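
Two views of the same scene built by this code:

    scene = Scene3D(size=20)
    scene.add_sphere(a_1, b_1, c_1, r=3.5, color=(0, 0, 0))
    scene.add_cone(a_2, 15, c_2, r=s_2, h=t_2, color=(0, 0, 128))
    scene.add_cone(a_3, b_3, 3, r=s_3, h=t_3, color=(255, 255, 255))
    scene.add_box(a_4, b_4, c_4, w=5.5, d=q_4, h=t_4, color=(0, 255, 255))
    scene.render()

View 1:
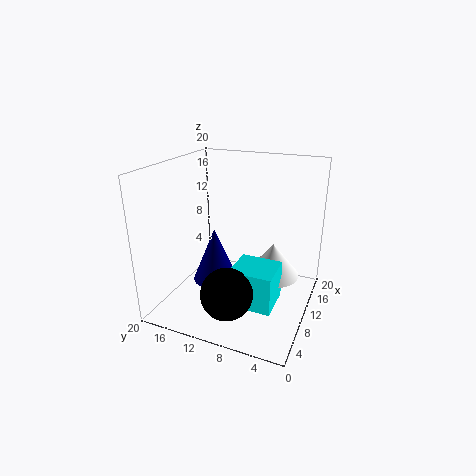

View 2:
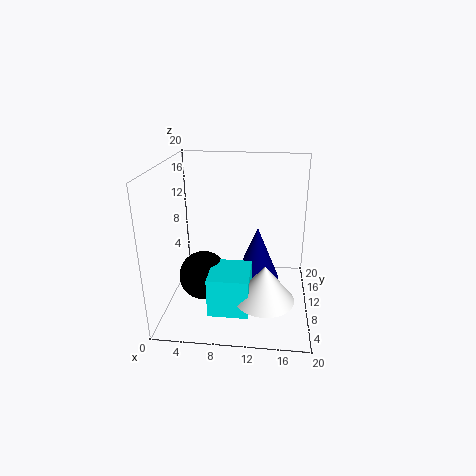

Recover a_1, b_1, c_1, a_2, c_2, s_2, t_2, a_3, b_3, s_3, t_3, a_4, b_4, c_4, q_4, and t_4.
a_1 = 5, b_1 = 9.5, c_1 = 4, a_2 = 12.5, c_2 = 1, s_2 = 3.5, t_2 = 8.5, a_3 = 14, b_3 = 6, s_3 = 4, t_3 = 5, a_4 = 6.5, b_4 = 4, c_4 = 1, q_4 = 6, t_4 = 5.5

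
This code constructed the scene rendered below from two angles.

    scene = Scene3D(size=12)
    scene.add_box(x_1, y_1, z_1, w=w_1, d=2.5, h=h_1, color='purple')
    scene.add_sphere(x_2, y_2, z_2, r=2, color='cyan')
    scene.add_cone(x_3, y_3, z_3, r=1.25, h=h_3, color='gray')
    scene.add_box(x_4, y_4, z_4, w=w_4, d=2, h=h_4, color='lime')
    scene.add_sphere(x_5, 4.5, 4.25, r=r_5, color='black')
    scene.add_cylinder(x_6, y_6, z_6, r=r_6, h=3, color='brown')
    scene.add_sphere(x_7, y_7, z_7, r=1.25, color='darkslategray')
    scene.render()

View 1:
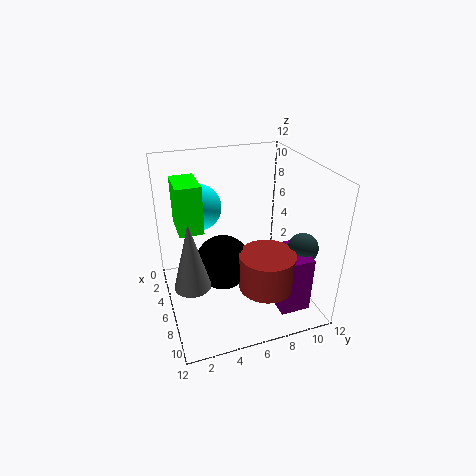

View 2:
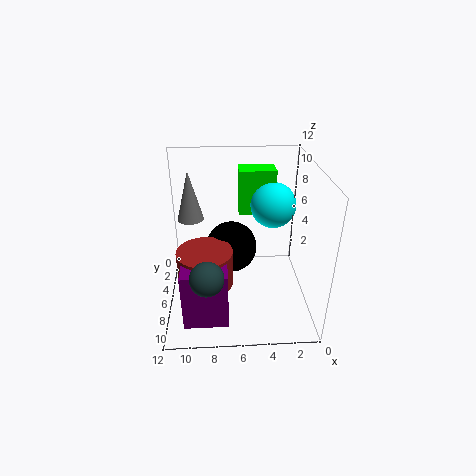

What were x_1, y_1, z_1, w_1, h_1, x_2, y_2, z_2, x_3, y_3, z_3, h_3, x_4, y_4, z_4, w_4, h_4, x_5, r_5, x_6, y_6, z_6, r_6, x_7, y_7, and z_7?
x_1 = 7
y_1 = 8.25
z_1 = 0.75
w_1 = 3.5
h_1 = 4.75
x_2 = 2.75
y_2 = 3.5
z_2 = 7.75
x_3 = 10.25
y_3 = 1.25
z_3 = 5.5
h_3 = 4.75
x_4 = 2.5
y_4 = 1.25
z_4 = 6.75
w_4 = 3.25
h_4 = 4
x_5 = 6.5
r_5 = 2.25
x_6 = 8.75
y_6 = 7.5
z_6 = 2.75
r_6 = 2.25
x_7 = 8.5
y_7 = 10.75
z_7 = 5.5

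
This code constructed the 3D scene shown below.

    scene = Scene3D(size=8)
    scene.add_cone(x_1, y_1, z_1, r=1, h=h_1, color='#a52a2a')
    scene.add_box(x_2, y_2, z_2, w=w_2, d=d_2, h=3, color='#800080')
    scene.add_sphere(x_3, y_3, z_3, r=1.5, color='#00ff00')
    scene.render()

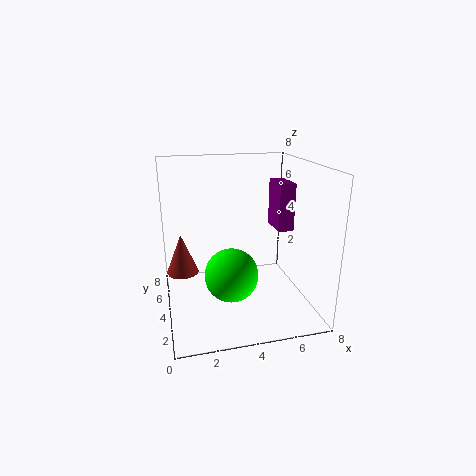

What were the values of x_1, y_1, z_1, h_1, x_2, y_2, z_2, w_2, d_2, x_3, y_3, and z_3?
x_1 = 1; y_1 = 6.5; z_1 = 1; h_1 = 2.5; x_2 = 7; y_2 = 5.5; z_2 = 3.5; w_2 = 1; d_2 = 2; x_3 = 3.5; y_3 = 3.5; z_3 = 2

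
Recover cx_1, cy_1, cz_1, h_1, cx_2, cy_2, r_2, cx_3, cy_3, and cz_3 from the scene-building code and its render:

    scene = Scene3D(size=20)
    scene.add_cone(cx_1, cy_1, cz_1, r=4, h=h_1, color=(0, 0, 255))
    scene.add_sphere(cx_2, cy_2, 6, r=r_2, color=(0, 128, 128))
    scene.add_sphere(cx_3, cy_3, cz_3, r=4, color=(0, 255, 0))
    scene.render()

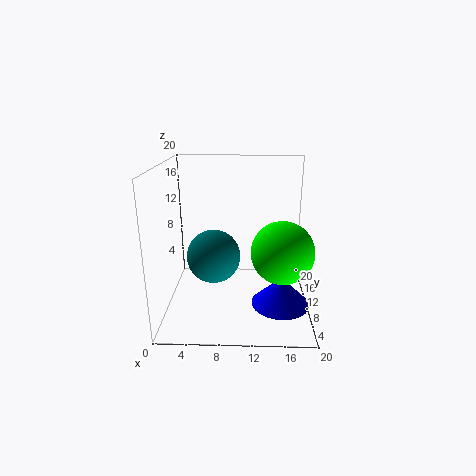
cx_1 = 16
cy_1 = 7.5
cz_1 = 1.25
h_1 = 4
cx_2 = 6.25
cy_2 = 12.5
r_2 = 4
cx_3 = 15.75
cy_3 = 5.75
cz_3 = 9.75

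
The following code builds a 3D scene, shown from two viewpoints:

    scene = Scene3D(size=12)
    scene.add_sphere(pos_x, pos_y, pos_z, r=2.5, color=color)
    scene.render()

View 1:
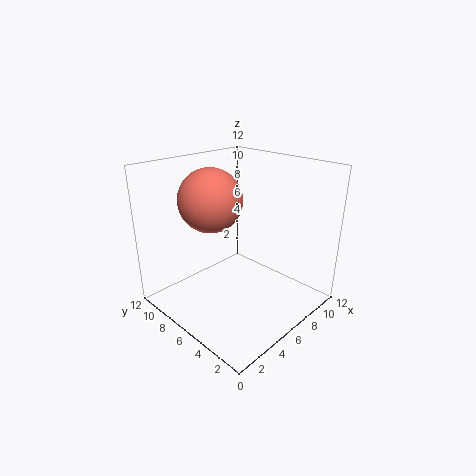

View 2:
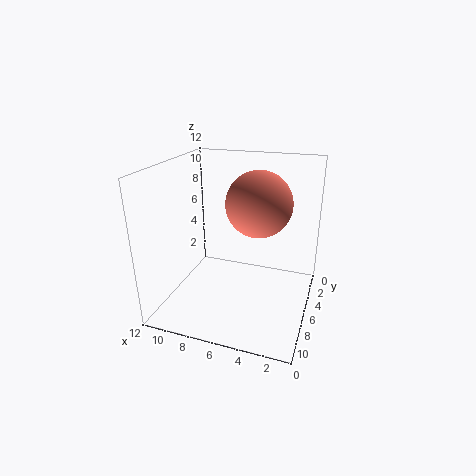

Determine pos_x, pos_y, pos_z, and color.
pos_x = 4, pos_y = 7, pos_z = 9.5, color = 'salmon'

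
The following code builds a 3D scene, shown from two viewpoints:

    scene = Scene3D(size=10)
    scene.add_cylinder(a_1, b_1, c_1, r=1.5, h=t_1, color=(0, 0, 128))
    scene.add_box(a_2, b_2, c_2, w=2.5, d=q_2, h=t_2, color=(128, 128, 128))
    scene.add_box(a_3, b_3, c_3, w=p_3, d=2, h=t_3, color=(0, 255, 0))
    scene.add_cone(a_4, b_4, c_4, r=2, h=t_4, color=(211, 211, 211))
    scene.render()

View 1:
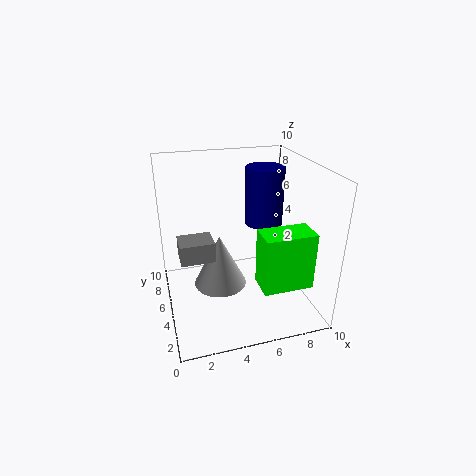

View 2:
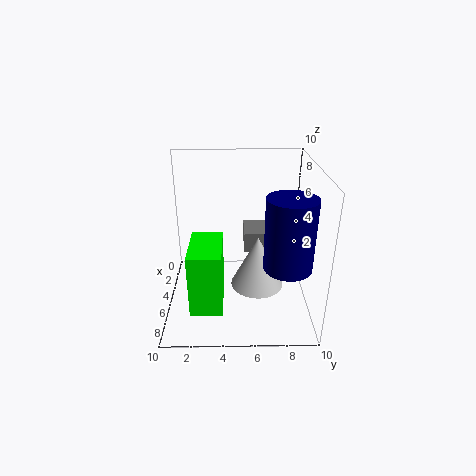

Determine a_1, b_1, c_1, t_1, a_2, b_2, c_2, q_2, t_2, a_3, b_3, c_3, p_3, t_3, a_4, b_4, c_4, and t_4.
a_1 = 8, b_1 = 8, c_1 = 4.5, t_1 = 4.5, a_2 = 1, b_2 = 5.5, c_2 = 3, q_2 = 2, t_2 = 1.5, a_3 = 6, b_3 = 2, c_3 = 2, p_3 = 3.5, t_3 = 4, a_4 = 4, b_4 = 6.5, c_4 = 0.5, t_4 = 4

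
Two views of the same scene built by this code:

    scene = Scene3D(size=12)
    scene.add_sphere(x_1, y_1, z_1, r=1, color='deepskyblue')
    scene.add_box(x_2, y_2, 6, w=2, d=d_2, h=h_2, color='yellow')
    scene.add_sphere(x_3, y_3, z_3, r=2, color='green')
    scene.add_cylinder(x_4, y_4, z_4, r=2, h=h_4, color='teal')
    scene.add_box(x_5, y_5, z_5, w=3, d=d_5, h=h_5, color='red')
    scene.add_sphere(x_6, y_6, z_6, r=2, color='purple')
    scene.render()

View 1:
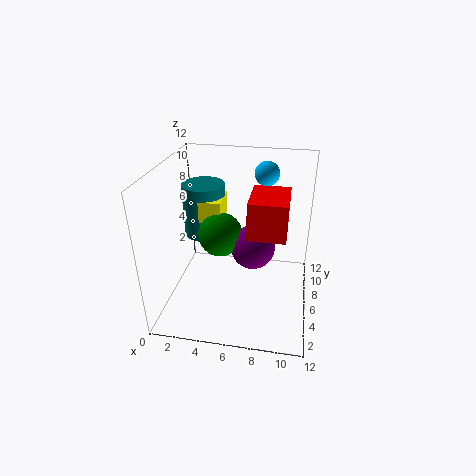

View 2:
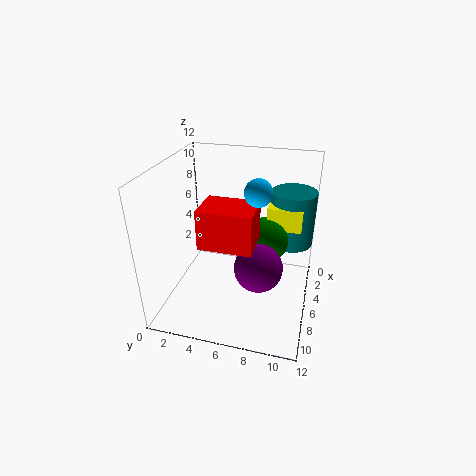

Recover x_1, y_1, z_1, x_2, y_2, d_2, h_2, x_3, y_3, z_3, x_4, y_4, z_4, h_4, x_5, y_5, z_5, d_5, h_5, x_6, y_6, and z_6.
x_1 = 8; y_1 = 8; z_1 = 11; x_2 = 2; y_2 = 8; d_2 = 3; h_2 = 2; x_3 = 4; y_3 = 8; z_3 = 5; x_4 = 2; y_4 = 10; z_4 = 4; h_4 = 5; x_5 = 7; y_5 = 4; z_5 = 7; d_5 = 4; h_5 = 3; x_6 = 7; y_6 = 8; z_6 = 4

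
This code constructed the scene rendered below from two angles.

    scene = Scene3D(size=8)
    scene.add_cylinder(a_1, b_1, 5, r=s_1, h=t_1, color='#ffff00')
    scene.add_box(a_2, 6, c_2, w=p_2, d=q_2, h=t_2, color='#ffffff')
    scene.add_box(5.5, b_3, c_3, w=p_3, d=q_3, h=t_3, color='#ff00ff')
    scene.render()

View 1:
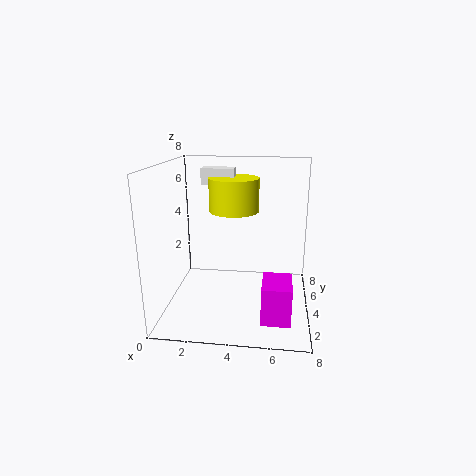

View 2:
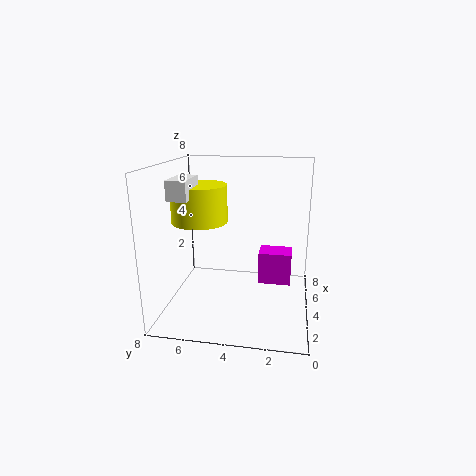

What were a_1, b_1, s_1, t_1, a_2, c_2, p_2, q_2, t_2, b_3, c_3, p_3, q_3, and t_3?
a_1 = 3.5; b_1 = 6; s_1 = 1.5; t_1 = 2; a_2 = 1.5; c_2 = 6.5; p_2 = 2; q_2 = 1; t_2 = 1; b_3 = 1; c_3 = 0.5; p_3 = 1.5; q_3 = 2; t_3 = 2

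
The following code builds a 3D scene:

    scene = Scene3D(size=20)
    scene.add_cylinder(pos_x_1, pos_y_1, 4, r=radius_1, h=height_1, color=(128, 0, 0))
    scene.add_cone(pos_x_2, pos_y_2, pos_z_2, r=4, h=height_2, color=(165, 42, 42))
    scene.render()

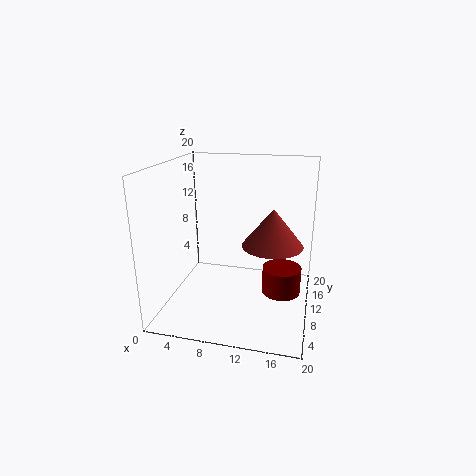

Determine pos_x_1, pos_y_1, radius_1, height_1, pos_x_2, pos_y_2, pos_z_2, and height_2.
pos_x_1 = 16.5
pos_y_1 = 7.5
radius_1 = 2.5
height_1 = 3.5
pos_x_2 = 15
pos_y_2 = 8.5
pos_z_2 = 10
height_2 = 5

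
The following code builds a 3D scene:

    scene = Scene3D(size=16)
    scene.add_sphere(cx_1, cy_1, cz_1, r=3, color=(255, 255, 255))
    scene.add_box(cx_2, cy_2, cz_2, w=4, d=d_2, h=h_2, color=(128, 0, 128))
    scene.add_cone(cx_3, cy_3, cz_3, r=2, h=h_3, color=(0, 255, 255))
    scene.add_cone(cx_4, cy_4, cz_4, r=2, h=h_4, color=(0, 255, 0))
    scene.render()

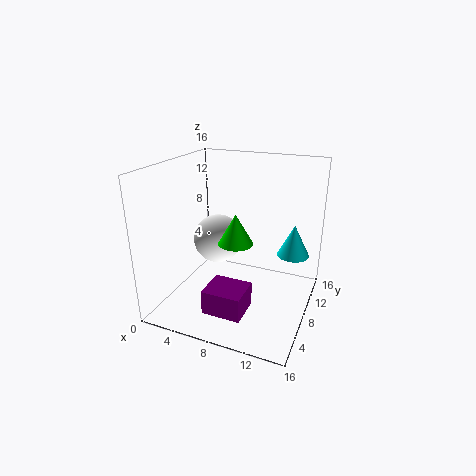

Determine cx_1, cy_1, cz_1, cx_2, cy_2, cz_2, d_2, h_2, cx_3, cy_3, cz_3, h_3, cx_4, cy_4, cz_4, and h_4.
cx_1 = 4; cy_1 = 11; cz_1 = 6; cx_2 = 7; cy_2 = 1; cz_2 = 2.5; d_2 = 3.5; h_2 = 2.5; cx_3 = 13; cy_3 = 14; cz_3 = 4; h_3 = 4; cx_4 = 7.5; cy_4 = 8.5; cz_4 = 7; h_4 = 3.5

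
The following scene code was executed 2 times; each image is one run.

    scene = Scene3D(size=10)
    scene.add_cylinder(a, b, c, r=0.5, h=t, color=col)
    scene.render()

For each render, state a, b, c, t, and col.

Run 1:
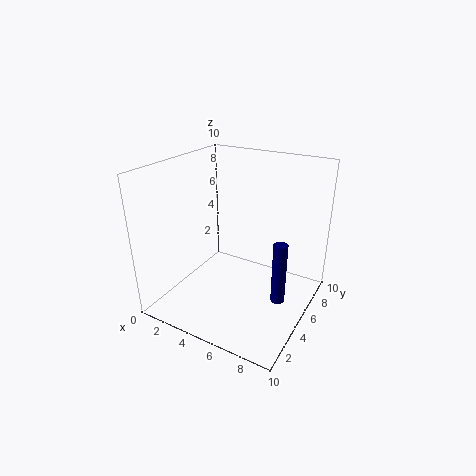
a = 8
b = 5.5
c = 0.5
t = 4.5
col = 'navy'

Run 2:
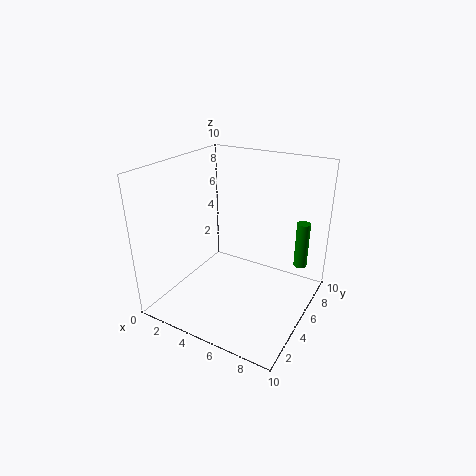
a = 8.5
b = 8.5
c = 2
t = 3.5
col = 'green'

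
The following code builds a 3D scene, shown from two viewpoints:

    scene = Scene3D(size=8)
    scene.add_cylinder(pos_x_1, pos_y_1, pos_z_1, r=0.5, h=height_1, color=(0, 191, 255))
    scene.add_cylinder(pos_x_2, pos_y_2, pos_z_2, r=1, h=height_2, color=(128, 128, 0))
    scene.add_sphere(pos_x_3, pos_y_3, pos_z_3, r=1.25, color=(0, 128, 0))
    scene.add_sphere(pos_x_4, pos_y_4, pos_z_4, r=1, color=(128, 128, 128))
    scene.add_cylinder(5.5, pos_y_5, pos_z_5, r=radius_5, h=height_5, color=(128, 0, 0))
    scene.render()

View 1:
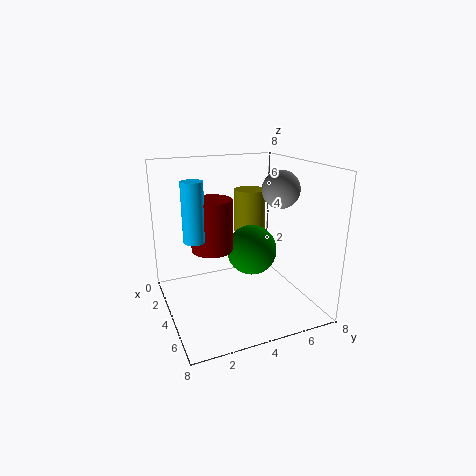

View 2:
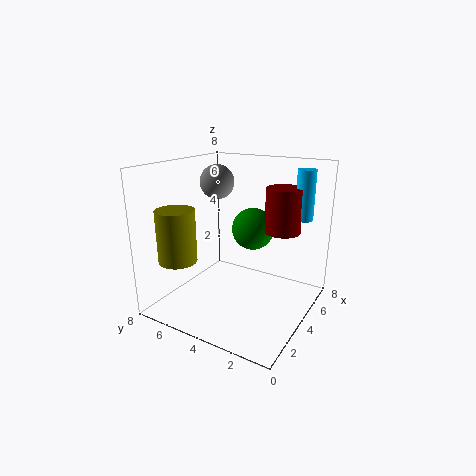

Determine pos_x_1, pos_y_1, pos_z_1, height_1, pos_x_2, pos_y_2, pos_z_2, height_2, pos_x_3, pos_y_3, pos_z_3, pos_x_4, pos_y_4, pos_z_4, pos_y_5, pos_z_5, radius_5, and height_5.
pos_x_1 = 6; pos_y_1 = 1; pos_z_1 = 5; height_1 = 2.75; pos_x_2 = 1.25; pos_y_2 = 6; pos_z_2 = 3.25; height_2 = 2.75; pos_x_3 = 5.75; pos_y_3 = 4; pos_z_3 = 4; pos_x_4 = 5; pos_y_4 = 6; pos_z_4 = 6.75; pos_y_5 = 2; pos_z_5 = 4.25; radius_5 = 1; height_5 = 2.5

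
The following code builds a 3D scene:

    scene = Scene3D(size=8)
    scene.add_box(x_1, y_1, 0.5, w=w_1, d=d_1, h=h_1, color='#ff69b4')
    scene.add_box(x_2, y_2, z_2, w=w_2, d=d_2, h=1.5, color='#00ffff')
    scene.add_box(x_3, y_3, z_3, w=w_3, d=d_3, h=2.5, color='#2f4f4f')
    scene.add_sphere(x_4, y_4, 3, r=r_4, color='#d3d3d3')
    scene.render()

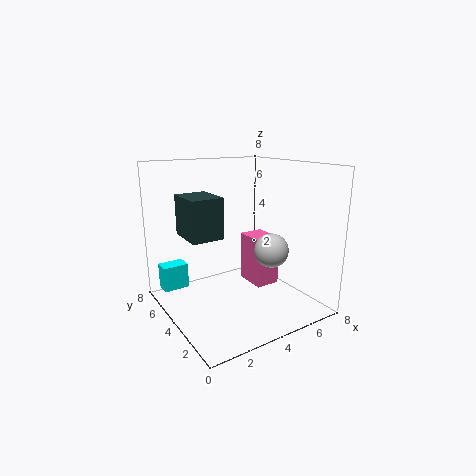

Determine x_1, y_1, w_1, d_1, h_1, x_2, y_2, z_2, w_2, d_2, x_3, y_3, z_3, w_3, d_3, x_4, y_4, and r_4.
x_1 = 5.5, y_1 = 4, w_1 = 1.5, d_1 = 2, h_1 = 3, x_2 = 0.5, y_2 = 6.5, z_2 = 0.5, w_2 = 1.5, d_2 = 1, x_3 = 2, y_3 = 5.5, z_3 = 3.5, w_3 = 2, d_3 = 2.5, x_4 = 6, y_4 = 3.5, r_4 = 1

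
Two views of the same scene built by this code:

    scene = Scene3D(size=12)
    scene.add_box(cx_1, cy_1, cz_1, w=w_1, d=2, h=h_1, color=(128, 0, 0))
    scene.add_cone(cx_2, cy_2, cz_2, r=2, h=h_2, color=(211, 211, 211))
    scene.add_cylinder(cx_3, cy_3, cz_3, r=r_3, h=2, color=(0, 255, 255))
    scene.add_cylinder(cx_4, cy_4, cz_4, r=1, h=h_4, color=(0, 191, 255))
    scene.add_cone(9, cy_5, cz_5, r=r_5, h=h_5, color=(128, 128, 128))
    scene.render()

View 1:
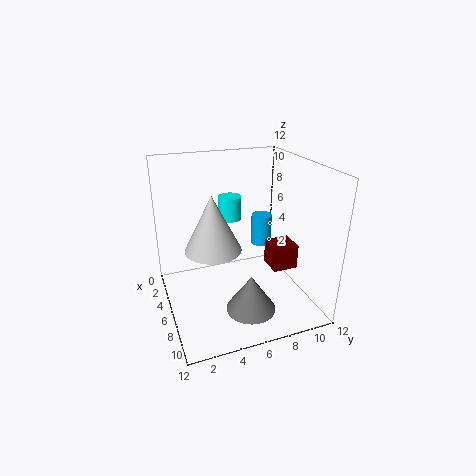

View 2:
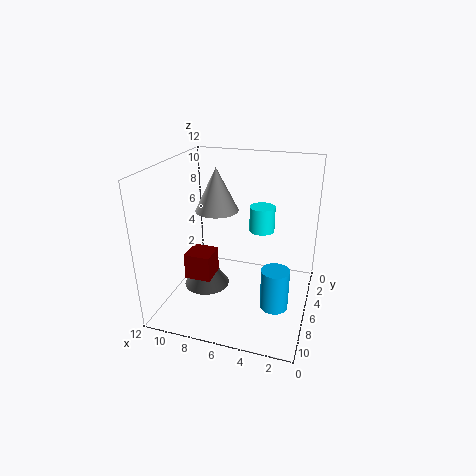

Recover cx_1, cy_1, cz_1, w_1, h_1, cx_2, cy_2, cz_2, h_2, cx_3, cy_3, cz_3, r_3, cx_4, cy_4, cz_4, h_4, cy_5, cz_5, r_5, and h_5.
cx_1 = 7
cy_1 = 8
cz_1 = 4
w_1 = 2
h_1 = 2
cx_2 = 9
cy_2 = 3
cz_2 = 7
h_2 = 4
cx_3 = 4
cy_3 = 6
cz_3 = 7
r_3 = 1
cx_4 = 2
cy_4 = 10
cz_4 = 3
h_4 = 3
cy_5 = 6
cz_5 = 1
r_5 = 2
h_5 = 3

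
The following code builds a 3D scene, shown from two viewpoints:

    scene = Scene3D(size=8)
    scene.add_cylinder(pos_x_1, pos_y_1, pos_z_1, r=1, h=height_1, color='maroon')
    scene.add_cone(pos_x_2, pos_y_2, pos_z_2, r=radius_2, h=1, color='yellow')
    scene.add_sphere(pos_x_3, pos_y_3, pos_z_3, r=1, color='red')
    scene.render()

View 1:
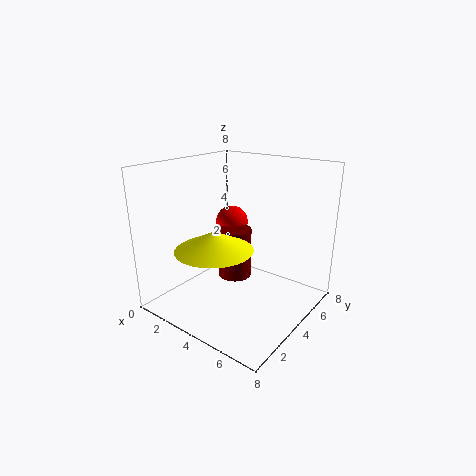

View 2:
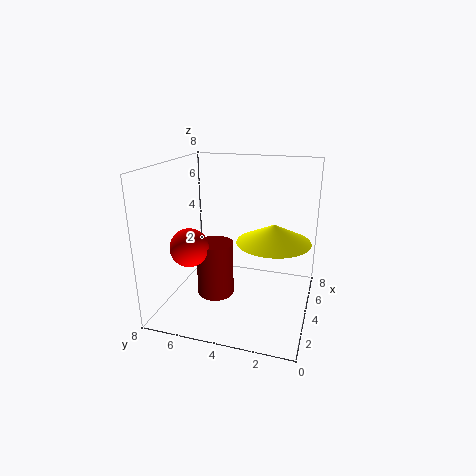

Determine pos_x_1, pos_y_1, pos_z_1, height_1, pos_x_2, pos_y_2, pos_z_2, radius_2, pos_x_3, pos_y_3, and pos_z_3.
pos_x_1 = 3, pos_y_1 = 5, pos_z_1 = 1, height_1 = 3, pos_x_2 = 4, pos_y_2 = 2, pos_z_2 = 4, radius_2 = 2, pos_x_3 = 2, pos_y_3 = 6, pos_z_3 = 4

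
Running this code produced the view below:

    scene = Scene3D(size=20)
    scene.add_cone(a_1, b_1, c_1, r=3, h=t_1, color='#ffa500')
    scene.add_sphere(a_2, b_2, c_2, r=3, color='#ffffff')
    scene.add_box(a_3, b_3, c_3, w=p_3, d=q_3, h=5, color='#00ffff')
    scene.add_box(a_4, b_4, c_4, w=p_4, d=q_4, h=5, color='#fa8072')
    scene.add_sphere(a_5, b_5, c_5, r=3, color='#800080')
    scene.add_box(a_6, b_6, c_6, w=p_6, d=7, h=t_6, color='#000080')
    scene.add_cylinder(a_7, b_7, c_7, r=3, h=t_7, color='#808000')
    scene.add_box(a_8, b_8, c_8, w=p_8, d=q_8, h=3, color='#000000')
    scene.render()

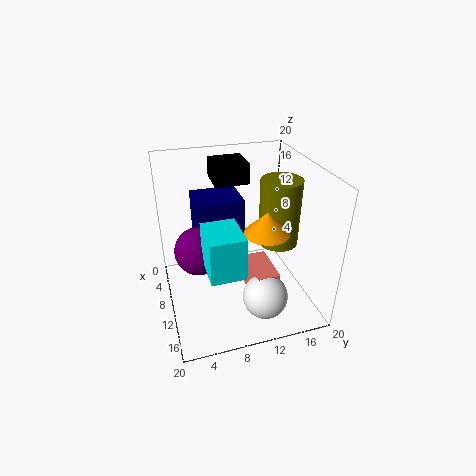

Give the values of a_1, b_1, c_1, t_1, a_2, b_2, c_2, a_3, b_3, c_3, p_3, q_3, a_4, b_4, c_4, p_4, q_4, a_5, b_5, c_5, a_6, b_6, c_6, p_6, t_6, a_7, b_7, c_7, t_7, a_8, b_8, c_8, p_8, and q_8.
a_1 = 13; b_1 = 13; c_1 = 12; t_1 = 3; a_2 = 16; b_2 = 12; c_2 = 4; a_3 = 15; b_3 = 4; c_3 = 11; p_3 = 5; q_3 = 4; a_4 = 10; b_4 = 11; c_4 = 2; p_4 = 6; q_4 = 3; a_5 = 13; b_5 = 4; c_5 = 11; a_6 = 1; b_6 = 5; c_6 = 6; p_6 = 6; t_6 = 8; a_7 = 8; b_7 = 17; c_7 = 7; t_7 = 10; a_8 = 1; b_8 = 8; c_8 = 16; p_8 = 5; q_8 = 5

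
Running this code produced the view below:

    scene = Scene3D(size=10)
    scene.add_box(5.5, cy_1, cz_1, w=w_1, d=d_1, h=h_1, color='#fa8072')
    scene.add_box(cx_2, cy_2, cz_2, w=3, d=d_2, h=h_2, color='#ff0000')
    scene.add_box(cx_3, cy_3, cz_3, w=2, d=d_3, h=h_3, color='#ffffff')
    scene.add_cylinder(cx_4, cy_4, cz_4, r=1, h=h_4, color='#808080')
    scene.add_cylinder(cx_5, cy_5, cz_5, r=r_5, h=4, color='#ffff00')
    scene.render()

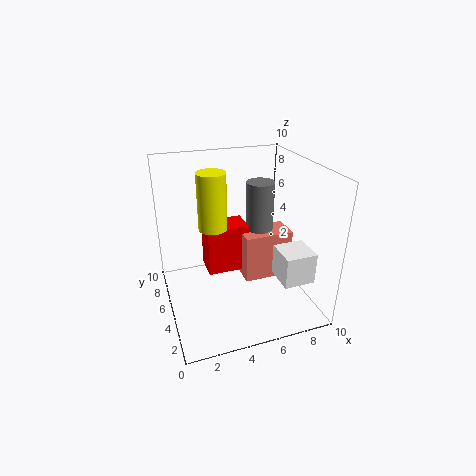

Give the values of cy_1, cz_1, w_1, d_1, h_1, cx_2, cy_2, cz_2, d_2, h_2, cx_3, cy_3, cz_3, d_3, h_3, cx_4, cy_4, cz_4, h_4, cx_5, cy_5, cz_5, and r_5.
cy_1 = 4.5; cz_1 = 1.5; w_1 = 3.5; d_1 = 2; h_1 = 3.5; cx_2 = 3; cy_2 = 5.5; cz_2 = 2; d_2 = 2; h_2 = 3.5; cx_3 = 6.5; cy_3 = 0.5; cz_3 = 3.5; d_3 = 2; h_3 = 2; cx_4 = 7; cy_4 = 6; cz_4 = 4; h_4 = 4.5; cx_5 = 3.5; cy_5 = 6; cz_5 = 5.5; r_5 = 1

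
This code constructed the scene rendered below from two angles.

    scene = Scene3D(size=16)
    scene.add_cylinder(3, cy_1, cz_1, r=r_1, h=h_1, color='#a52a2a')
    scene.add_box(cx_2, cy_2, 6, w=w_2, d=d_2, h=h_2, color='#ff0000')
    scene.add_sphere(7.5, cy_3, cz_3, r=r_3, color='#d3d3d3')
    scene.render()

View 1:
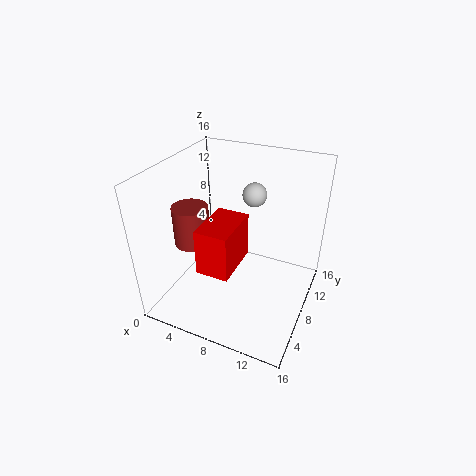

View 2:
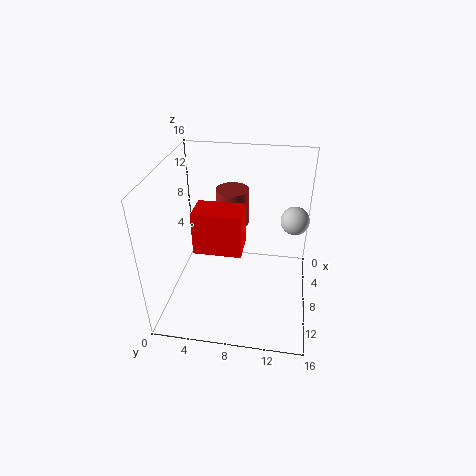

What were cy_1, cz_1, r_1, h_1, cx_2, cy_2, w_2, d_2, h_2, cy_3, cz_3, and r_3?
cy_1 = 6.5; cz_1 = 7; r_1 = 2; h_1 = 4.5; cx_2 = 5.5; cy_2 = 3; w_2 = 3.5; d_2 = 5.5; h_2 = 5; cy_3 = 14; cz_3 = 10.5; r_3 = 1.5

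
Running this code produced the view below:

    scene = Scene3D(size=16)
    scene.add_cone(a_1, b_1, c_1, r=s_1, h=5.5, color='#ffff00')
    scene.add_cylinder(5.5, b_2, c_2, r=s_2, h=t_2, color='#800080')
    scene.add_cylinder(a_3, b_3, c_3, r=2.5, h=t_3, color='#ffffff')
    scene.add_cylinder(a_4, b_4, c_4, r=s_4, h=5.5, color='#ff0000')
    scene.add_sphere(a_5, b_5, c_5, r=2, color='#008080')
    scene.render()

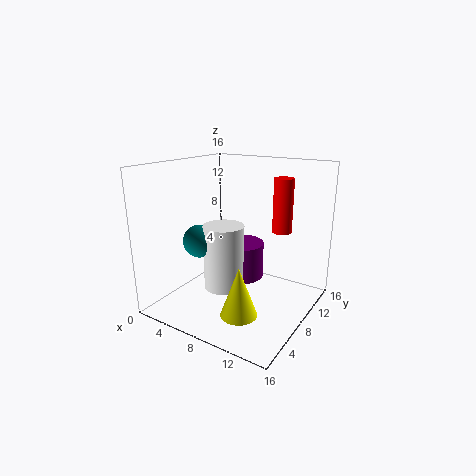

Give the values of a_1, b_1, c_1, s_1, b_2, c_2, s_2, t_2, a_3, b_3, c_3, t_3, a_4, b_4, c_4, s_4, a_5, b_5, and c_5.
a_1 = 10, b_1 = 5, c_1 = 0.5, s_1 = 2, b_2 = 12.5, c_2 = 1, s_2 = 3, t_2 = 4.5, a_3 = 5, b_3 = 9.5, c_3 = 0.5, t_3 = 8, a_4 = 13, b_4 = 8.5, c_4 = 9.5, s_4 = 1, a_5 = 2.5, b_5 = 8, c_5 = 6.5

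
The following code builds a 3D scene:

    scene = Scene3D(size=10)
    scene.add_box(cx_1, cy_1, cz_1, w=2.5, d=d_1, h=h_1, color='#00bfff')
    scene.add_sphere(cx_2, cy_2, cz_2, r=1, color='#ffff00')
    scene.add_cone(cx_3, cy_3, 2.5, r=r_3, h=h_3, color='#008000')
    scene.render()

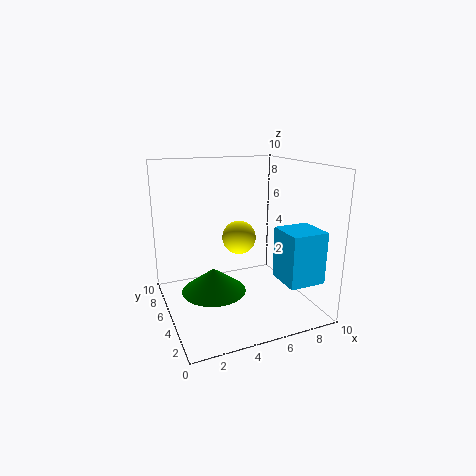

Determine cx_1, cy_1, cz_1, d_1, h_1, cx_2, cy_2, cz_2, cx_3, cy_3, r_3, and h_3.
cx_1 = 7
cy_1 = 1
cz_1 = 2.5
d_1 = 2.5
h_1 = 3.5
cx_2 = 4
cy_2 = 2.5
cz_2 = 6
cx_3 = 2.5
cy_3 = 3
r_3 = 2
h_3 = 1.5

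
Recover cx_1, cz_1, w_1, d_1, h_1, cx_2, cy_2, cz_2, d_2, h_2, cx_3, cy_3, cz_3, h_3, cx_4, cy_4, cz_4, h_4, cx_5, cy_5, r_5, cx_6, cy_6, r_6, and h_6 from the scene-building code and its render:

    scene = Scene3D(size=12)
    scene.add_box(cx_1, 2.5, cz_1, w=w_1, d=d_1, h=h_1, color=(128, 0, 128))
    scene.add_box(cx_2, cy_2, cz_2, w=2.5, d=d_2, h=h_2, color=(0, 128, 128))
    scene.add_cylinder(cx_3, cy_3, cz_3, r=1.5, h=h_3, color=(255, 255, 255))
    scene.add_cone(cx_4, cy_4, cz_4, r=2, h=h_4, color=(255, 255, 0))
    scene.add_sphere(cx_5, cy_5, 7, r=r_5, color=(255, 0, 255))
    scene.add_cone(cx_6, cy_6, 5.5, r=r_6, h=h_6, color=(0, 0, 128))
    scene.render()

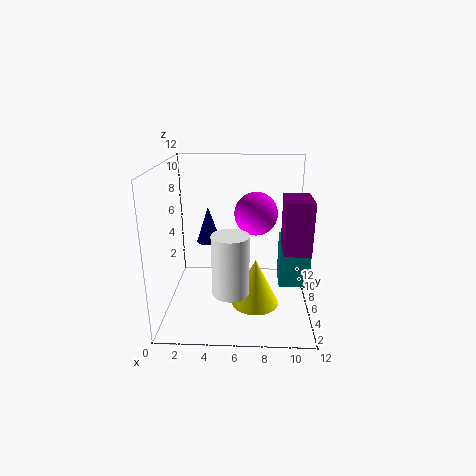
cx_1 = 9.5; cz_1 = 6; w_1 = 2; d_1 = 3; h_1 = 4; cx_2 = 9.5; cy_2 = 5; cz_2 = 2; d_2 = 2.5; h_2 = 4; cx_3 = 5.5; cy_3 = 4; cz_3 = 2; h_3 = 5; cx_4 = 7.5; cy_4 = 5; cz_4 = 0.5; h_4 = 4; cx_5 = 7.5; cy_5 = 9.5; r_5 = 2; cx_6 = 3.5; cy_6 = 6.5; r_6 = 1; h_6 = 3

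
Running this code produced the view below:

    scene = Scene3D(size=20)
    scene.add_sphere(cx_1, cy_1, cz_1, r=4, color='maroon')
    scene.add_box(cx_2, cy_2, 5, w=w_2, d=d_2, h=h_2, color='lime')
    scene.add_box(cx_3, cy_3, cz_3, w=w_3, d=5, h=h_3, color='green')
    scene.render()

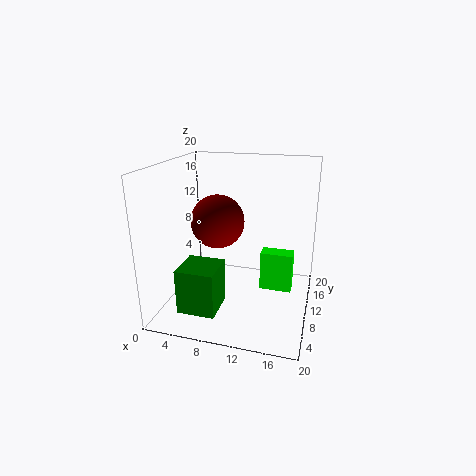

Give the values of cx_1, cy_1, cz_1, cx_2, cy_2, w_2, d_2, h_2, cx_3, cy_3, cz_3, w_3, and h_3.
cx_1 = 6
cy_1 = 13
cz_1 = 11
cx_2 = 14
cy_2 = 6
w_2 = 4
d_2 = 2
h_2 = 5
cx_3 = 4
cy_3 = 2
cz_3 = 2
w_3 = 5
h_3 = 6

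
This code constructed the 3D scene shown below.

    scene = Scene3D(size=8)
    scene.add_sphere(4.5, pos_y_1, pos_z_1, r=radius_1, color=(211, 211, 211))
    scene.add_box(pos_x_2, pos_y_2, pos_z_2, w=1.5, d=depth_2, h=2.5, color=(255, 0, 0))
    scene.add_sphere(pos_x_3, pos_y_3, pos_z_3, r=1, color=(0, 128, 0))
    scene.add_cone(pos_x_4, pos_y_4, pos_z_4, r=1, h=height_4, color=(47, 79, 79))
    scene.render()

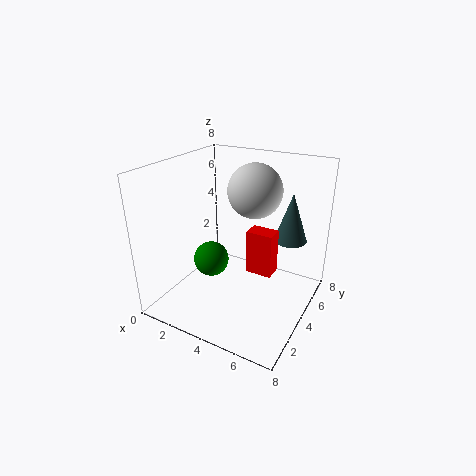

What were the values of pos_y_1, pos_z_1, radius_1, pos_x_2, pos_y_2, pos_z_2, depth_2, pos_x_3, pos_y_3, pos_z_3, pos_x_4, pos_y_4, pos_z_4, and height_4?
pos_y_1 = 5
pos_z_1 = 6.5
radius_1 = 1.5
pos_x_2 = 4.5
pos_y_2 = 4
pos_z_2 = 2
depth_2 = 1
pos_x_3 = 2.5
pos_y_3 = 3.5
pos_z_3 = 2.5
pos_x_4 = 6
pos_y_4 = 7
pos_z_4 = 3
height_4 = 3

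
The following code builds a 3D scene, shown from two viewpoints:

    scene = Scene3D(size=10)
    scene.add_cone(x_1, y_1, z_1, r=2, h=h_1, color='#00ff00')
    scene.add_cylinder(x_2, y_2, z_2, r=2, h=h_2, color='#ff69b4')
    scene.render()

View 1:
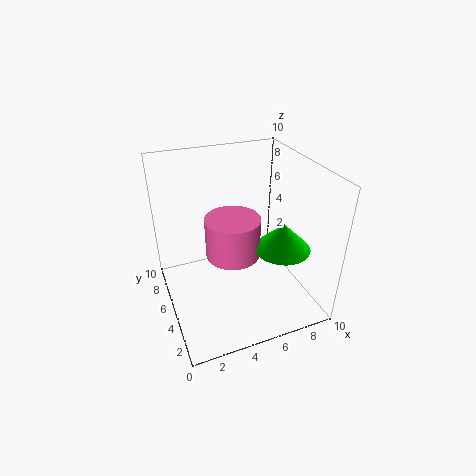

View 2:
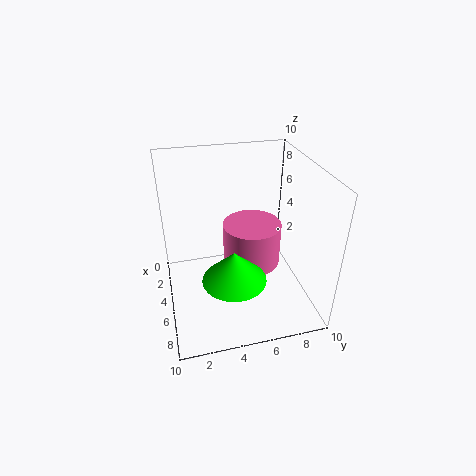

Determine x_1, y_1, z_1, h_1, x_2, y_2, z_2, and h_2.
x_1 = 8; y_1 = 4; z_1 = 4; h_1 = 2; x_2 = 5; y_2 = 6; z_2 = 3; h_2 = 3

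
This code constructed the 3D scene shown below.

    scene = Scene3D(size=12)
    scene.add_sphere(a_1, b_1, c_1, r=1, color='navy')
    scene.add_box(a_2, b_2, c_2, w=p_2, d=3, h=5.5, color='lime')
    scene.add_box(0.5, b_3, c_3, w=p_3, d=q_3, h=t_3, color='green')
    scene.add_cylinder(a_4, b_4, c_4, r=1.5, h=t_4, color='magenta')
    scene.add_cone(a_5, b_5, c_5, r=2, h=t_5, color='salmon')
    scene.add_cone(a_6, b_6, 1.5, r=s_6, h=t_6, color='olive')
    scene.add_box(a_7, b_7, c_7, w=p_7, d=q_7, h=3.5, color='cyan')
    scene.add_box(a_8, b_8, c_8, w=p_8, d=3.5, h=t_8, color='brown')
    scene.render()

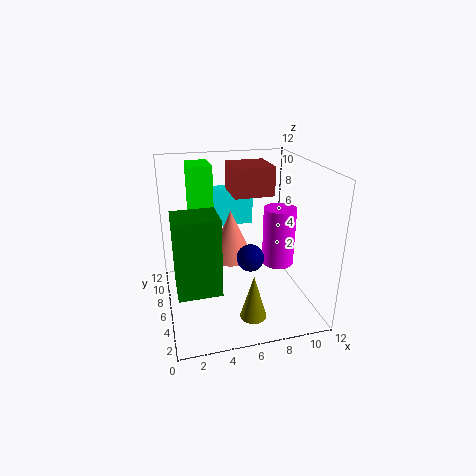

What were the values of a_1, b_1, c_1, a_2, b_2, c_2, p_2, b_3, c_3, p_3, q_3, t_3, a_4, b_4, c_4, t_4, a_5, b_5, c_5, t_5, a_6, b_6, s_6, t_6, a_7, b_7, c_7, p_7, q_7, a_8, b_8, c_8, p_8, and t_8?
a_1 = 6; b_1 = 2.5; c_1 = 6; a_2 = 2.5; b_2 = 8.5; c_2 = 6; p_2 = 2; b_3 = 0.5; c_3 = 4.5; p_3 = 3; q_3 = 2.5; t_3 = 5.5; a_4 = 10.5; b_4 = 8; c_4 = 2; t_4 = 5.5; a_5 = 6; b_5 = 8.5; c_5 = 3; t_5 = 4.5; a_6 = 6; b_6 = 1.5; s_6 = 1; t_6 = 3.5; a_7 = 5; b_7 = 10; c_7 = 5.5; p_7 = 3.5; q_7 = 1.5; a_8 = 6; b_8 = 7; c_8 = 9; p_8 = 3.5; t_8 = 2.5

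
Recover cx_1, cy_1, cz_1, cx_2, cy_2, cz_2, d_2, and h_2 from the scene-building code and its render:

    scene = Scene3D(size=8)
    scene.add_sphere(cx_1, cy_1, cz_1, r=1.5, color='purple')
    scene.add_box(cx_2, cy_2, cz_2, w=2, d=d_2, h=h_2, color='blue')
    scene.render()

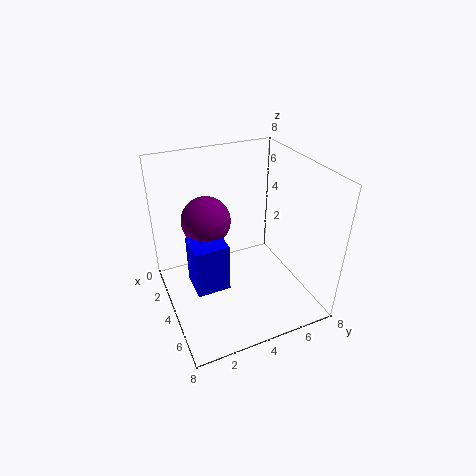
cx_1 = 1.5
cy_1 = 3
cz_1 = 4
cx_2 = 2
cy_2 = 1.5
cz_2 = 0.5
d_2 = 2
h_2 = 3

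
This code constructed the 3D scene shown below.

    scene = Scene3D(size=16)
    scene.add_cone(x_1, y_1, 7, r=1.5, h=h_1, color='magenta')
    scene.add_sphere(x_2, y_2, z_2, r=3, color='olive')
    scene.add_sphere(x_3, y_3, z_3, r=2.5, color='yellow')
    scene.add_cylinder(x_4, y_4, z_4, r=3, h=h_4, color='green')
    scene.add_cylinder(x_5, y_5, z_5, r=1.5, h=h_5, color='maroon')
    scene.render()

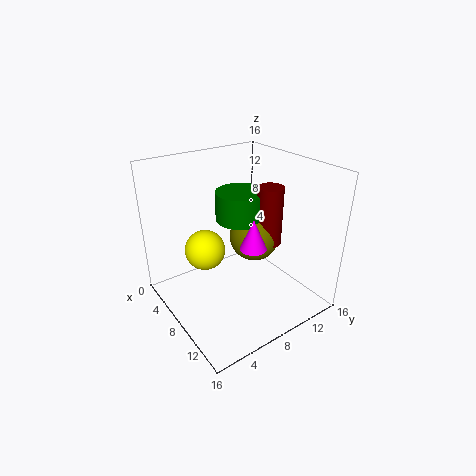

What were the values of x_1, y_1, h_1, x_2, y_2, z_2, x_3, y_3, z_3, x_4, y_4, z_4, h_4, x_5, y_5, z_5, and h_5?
x_1 = 9.5; y_1 = 9; h_1 = 3.5; x_2 = 6.5; y_2 = 11.5; z_2 = 6.5; x_3 = 3; y_3 = 6.5; z_3 = 4.5; x_4 = 5; y_4 = 10.5; z_4 = 8.5; h_4 = 3.5; x_5 = 8; y_5 = 12.5; z_5 = 6; h_5 = 7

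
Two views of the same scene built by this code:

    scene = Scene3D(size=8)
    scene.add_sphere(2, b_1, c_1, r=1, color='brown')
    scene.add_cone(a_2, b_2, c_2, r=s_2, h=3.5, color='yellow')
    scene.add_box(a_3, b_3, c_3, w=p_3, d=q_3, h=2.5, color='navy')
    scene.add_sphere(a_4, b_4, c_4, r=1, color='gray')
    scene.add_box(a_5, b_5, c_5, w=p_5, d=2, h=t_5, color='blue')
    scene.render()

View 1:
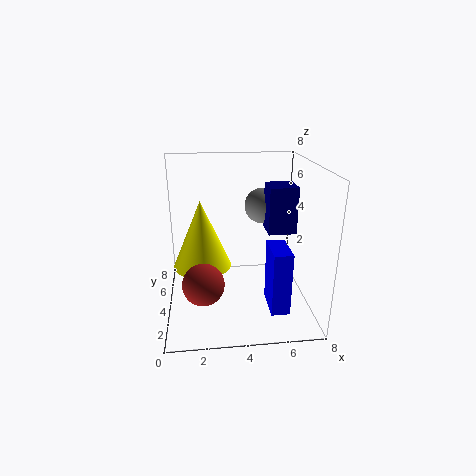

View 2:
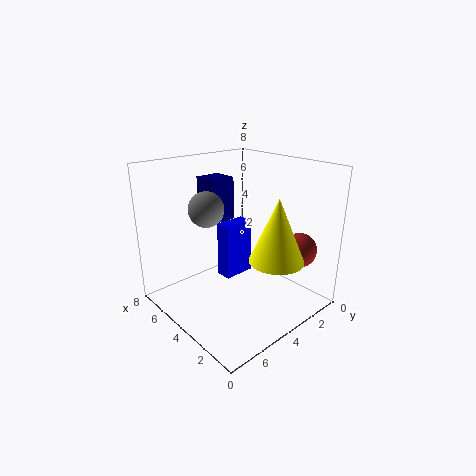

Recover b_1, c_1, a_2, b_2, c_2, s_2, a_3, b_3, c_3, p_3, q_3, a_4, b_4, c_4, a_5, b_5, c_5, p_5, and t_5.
b_1 = 1, c_1 = 3, a_2 = 2, b_2 = 3, c_2 = 3, s_2 = 1.5, a_3 = 5.5, b_3 = 3, c_3 = 4.5, p_3 = 1.5, q_3 = 1.5, a_4 = 5.5, b_4 = 5, c_4 = 5.5, a_5 = 5.5, b_5 = 1.5, c_5 = 0.5, p_5 = 1, t_5 = 3.5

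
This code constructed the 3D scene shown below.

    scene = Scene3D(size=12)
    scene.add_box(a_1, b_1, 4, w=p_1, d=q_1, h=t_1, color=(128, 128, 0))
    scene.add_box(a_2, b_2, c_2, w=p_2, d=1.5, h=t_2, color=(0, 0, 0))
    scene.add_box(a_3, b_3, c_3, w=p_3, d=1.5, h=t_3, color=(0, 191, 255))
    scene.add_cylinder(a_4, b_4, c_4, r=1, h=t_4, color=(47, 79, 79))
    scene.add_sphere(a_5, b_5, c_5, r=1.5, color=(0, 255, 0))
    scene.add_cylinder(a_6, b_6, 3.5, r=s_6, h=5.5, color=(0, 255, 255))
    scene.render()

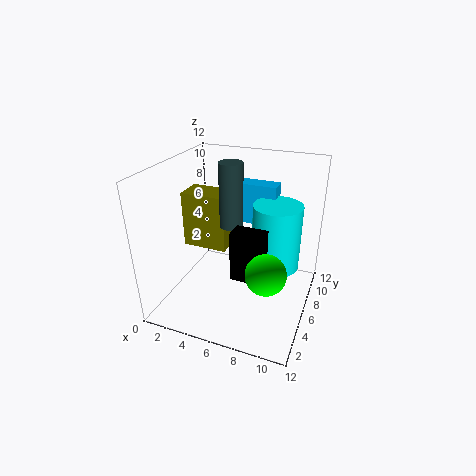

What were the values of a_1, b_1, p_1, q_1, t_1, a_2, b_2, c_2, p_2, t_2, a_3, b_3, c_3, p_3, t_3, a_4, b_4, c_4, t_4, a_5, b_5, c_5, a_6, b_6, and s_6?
a_1 = 0.5, b_1 = 6.5, p_1 = 4, q_1 = 2.5, t_1 = 5, a_2 = 6.5, b_2 = 3, c_2 = 4, p_2 = 2.5, t_2 = 4, a_3 = 5, b_3 = 8, c_3 = 6.5, p_3 = 3.5, t_3 = 3.5, a_4 = 5, b_4 = 7, c_4 = 6.5, t_4 = 5.5, a_5 = 9.5, b_5 = 2.5, c_5 = 5.5, a_6 = 9, b_6 = 7, s_6 = 2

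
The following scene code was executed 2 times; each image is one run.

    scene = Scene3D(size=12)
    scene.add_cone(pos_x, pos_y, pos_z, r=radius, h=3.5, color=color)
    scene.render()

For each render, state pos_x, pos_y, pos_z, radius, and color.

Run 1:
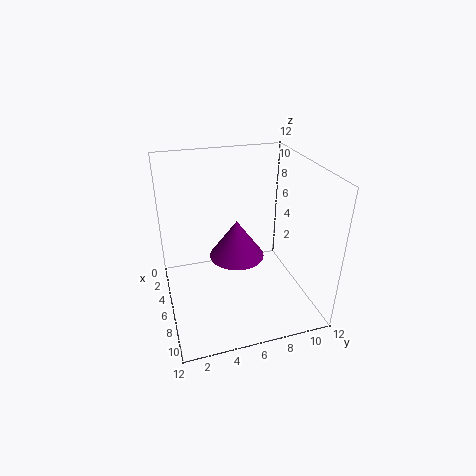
pos_x = 4
pos_y = 6.5
pos_z = 3
radius = 2.5
color = 'purple'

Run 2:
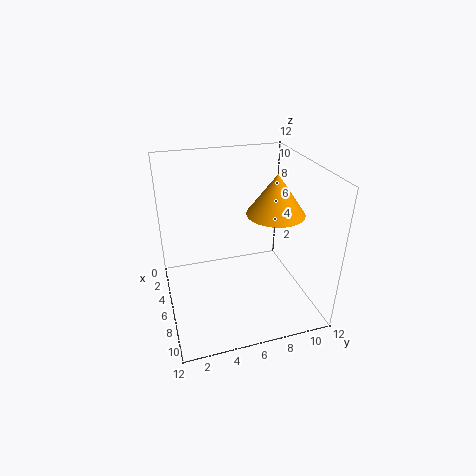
pos_x = 5.5
pos_y = 9.5
pos_z = 7.5
radius = 2.5
color = 'orange'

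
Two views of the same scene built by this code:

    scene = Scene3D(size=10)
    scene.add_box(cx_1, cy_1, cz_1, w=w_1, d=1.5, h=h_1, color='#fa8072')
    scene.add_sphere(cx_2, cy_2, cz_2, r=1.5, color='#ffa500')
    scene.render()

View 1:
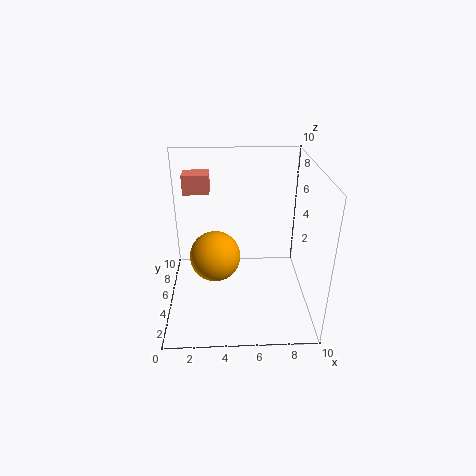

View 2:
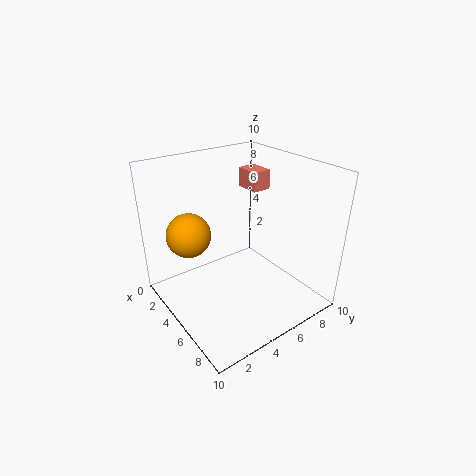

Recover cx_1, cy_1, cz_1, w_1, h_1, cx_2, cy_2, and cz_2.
cx_1 = 1, cy_1 = 8, cz_1 = 7, w_1 = 2, h_1 = 1.5, cx_2 = 3.5, cy_2 = 2, cz_2 = 5.5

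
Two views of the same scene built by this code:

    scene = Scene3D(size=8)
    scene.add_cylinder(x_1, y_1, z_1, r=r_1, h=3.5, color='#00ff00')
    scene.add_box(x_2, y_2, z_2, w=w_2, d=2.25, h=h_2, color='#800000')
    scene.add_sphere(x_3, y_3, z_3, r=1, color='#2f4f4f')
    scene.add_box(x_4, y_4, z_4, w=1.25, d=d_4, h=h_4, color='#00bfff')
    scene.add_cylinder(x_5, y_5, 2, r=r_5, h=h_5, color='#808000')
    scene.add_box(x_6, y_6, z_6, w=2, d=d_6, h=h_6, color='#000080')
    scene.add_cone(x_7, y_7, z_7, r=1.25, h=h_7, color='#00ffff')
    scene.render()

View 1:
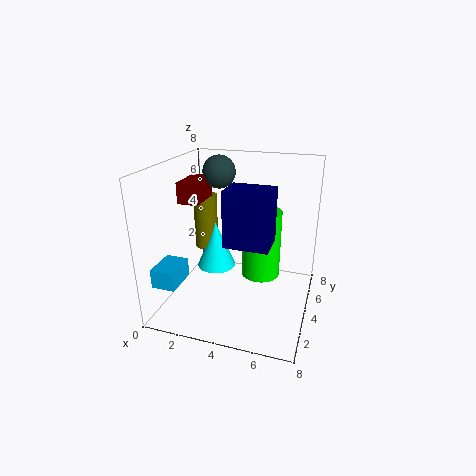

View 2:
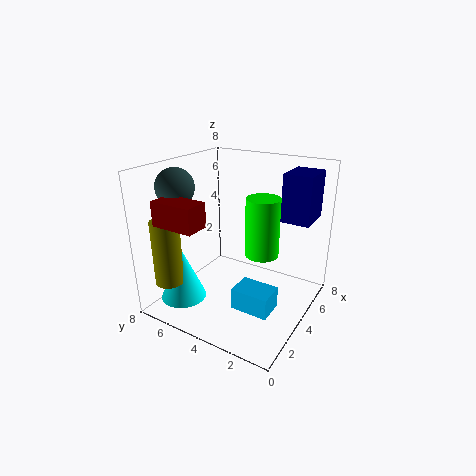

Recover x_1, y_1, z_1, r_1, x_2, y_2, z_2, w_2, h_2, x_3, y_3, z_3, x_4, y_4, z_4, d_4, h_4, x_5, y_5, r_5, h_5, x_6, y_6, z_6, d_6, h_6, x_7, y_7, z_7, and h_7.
x_1 = 5.5; y_1 = 3.25; z_1 = 2.5; r_1 = 1; x_2 = 0.25; y_2 = 4.25; z_2 = 5.5; w_2 = 1.25; h_2 = 1.25; x_3 = 2; y_3 = 6.5; z_3 = 7; x_4 = 0.5; y_4 = 0.5; z_4 = 2.25; d_4 = 1.75; h_4 = 1; x_5 = 1; y_5 = 6.5; r_5 = 0.75; h_5 = 3.5; x_6 = 4.5; y_6 = 0.25; z_6 = 5.25; d_6 = 1.5; h_6 = 2.5; x_7 = 1.75; y_7 = 6.25; z_7 = 0.75; h_7 = 3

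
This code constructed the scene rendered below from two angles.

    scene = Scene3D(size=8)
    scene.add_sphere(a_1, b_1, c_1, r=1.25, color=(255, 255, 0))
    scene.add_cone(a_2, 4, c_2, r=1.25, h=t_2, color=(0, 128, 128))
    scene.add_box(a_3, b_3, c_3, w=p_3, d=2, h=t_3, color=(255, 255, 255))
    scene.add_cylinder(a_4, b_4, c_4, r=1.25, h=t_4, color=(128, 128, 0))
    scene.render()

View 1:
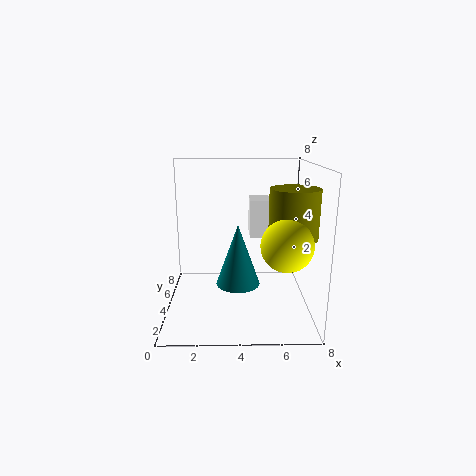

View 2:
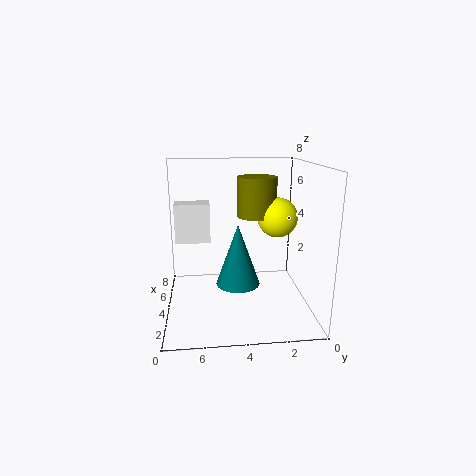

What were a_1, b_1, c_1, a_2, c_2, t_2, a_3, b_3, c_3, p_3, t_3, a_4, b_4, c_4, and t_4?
a_1 = 6.25
b_1 = 1.25
c_1 = 4.5
a_2 = 4
c_2 = 1.25
t_2 = 3.5
a_3 = 4.75
b_3 = 5.5
c_3 = 3.5
p_3 = 1.25
t_3 = 2.25
a_4 = 6.75
b_4 = 2.5
c_4 = 4.5
t_4 = 2.5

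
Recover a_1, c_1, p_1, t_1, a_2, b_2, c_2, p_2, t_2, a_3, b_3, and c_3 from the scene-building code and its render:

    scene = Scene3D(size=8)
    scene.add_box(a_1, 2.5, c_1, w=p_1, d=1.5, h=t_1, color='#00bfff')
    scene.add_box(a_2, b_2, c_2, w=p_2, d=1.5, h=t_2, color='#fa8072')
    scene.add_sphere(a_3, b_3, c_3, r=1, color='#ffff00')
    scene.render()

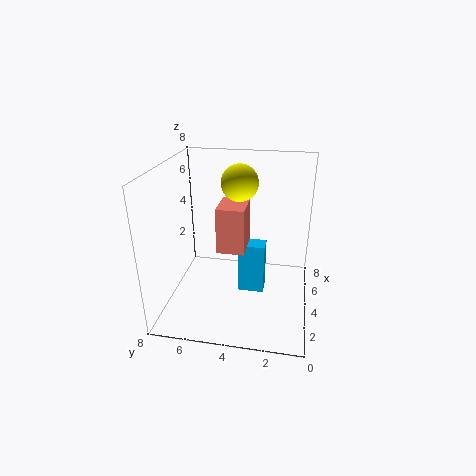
a_1 = 4; c_1 = 0.5; p_1 = 1; t_1 = 3; a_2 = 3; b_2 = 3.5; c_2 = 3.5; p_2 = 2; t_2 = 2.5; a_3 = 4.5; b_3 = 4; c_3 = 7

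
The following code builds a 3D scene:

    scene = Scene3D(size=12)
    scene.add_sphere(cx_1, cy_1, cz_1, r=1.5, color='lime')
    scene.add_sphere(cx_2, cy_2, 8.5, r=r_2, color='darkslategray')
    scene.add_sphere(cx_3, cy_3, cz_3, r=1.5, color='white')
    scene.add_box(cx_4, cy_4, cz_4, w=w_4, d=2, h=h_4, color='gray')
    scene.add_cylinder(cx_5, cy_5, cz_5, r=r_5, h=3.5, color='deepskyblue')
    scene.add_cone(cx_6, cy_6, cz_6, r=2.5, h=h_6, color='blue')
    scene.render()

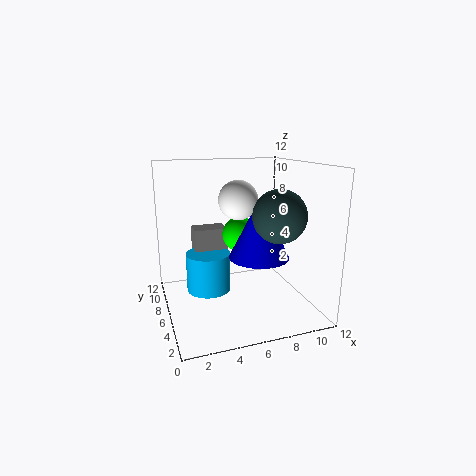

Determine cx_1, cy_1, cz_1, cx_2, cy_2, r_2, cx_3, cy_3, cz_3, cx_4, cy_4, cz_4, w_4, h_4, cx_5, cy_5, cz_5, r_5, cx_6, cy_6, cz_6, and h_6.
cx_1 = 6.5
cy_1 = 7
cz_1 = 6
cx_2 = 8
cy_2 = 2.5
r_2 = 2
cx_3 = 5.5
cy_3 = 4.5
cz_3 = 9.5
cx_4 = 3
cy_4 = 9
cz_4 = 1
w_4 = 3
h_4 = 5
cx_5 = 4
cy_5 = 8.5
cz_5 = 0.5
r_5 = 2
cx_6 = 7.5
cy_6 = 5
cz_6 = 4.5
h_6 = 5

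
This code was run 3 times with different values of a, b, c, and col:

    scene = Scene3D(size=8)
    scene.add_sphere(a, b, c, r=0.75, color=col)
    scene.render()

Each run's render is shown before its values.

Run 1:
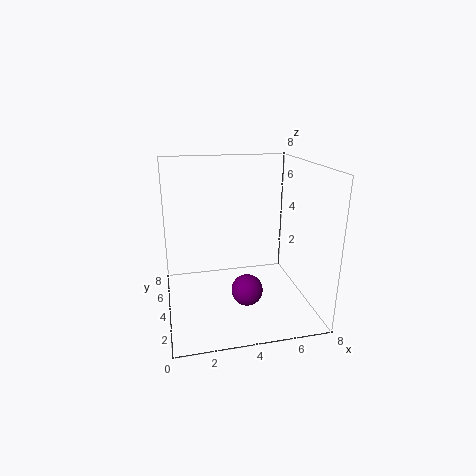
a = 3.75
b = 1
c = 2.5
col = 'purple'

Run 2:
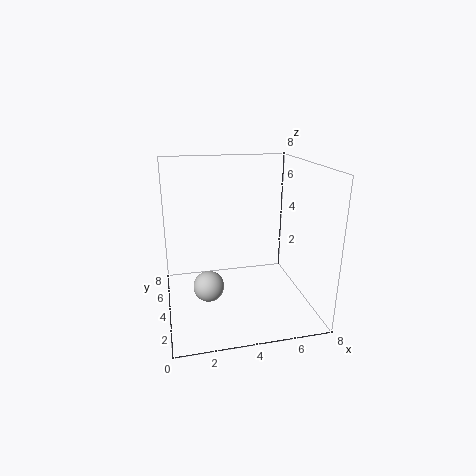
a = 2
b = 1.75
c = 2.5
col = 'lightgray'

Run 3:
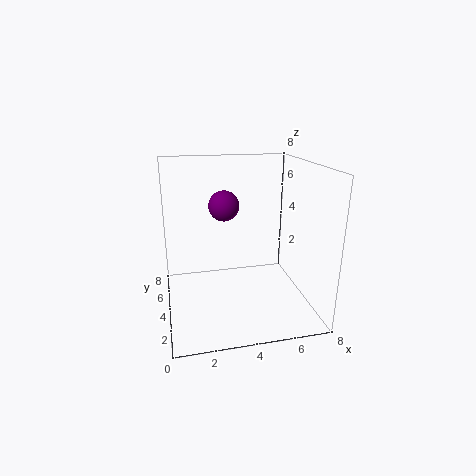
a = 3
b = 2.75
c = 6.25
col = 'purple'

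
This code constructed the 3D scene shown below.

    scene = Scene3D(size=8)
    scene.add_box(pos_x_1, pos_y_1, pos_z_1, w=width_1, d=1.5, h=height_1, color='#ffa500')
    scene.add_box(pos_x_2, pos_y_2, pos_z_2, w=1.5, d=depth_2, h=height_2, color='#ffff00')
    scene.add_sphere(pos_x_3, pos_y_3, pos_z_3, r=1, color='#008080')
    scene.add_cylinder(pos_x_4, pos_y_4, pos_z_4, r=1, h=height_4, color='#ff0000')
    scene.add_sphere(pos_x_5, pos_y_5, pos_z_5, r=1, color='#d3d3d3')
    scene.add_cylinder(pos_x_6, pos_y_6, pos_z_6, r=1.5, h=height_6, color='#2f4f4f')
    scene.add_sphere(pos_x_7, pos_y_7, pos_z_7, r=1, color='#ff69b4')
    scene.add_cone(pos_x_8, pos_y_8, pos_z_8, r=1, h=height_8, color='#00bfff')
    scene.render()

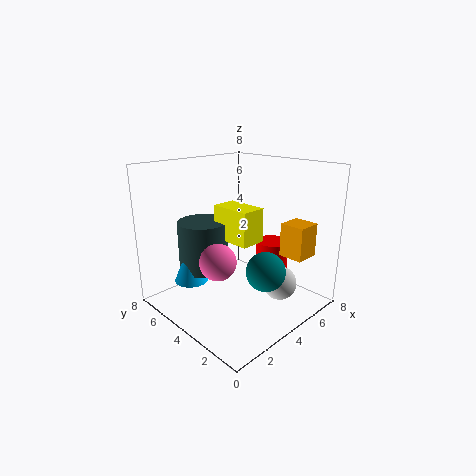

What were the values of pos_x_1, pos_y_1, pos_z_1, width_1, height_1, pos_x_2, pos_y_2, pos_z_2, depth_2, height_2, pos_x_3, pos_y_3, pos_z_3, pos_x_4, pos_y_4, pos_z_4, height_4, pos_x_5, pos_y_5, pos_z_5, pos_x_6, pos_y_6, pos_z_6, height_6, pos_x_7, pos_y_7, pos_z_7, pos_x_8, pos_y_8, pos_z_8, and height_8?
pos_x_1 = 6.5; pos_y_1 = 1.5; pos_z_1 = 2.5; width_1 = 1.5; height_1 = 2; pos_x_2 = 4; pos_y_2 = 3.5; pos_z_2 = 3.5; depth_2 = 2.5; height_2 = 2; pos_x_3 = 3.5; pos_y_3 = 1.5; pos_z_3 = 3; pos_x_4 = 7; pos_y_4 = 4; pos_z_4 = 1; height_4 = 2; pos_x_5 = 6; pos_y_5 = 2.5; pos_z_5 = 1; pos_x_6 = 3.5; pos_y_6 = 6.5; pos_z_6 = 1.5; height_6 = 3; pos_x_7 = 2.5; pos_y_7 = 4; pos_z_7 = 3; pos_x_8 = 2.5; pos_y_8 = 6.5; pos_z_8 = 1; height_8 = 2.5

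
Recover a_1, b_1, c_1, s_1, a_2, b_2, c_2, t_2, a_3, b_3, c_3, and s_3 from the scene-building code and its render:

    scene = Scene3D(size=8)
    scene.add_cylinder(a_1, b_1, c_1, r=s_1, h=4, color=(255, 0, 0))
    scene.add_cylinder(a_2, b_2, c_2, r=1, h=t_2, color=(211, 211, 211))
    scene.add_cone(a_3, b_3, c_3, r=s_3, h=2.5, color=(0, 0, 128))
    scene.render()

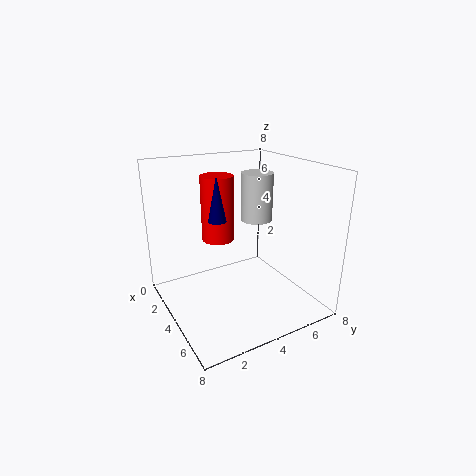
a_1 = 1.5
b_1 = 4
c_1 = 3
s_1 = 1
a_2 = 2
b_2 = 6.5
c_2 = 4
t_2 = 3
a_3 = 3.5
b_3 = 3
c_3 = 5
s_3 = 0.5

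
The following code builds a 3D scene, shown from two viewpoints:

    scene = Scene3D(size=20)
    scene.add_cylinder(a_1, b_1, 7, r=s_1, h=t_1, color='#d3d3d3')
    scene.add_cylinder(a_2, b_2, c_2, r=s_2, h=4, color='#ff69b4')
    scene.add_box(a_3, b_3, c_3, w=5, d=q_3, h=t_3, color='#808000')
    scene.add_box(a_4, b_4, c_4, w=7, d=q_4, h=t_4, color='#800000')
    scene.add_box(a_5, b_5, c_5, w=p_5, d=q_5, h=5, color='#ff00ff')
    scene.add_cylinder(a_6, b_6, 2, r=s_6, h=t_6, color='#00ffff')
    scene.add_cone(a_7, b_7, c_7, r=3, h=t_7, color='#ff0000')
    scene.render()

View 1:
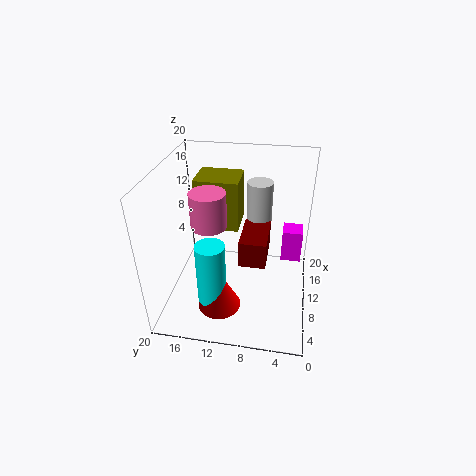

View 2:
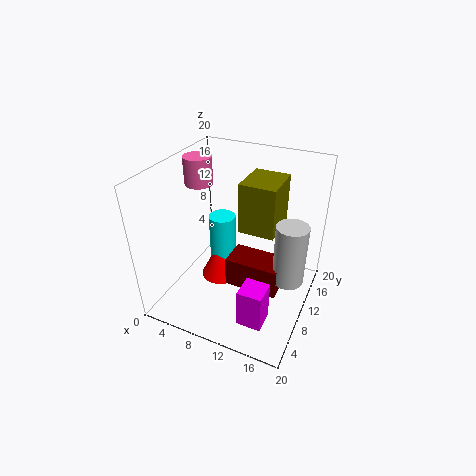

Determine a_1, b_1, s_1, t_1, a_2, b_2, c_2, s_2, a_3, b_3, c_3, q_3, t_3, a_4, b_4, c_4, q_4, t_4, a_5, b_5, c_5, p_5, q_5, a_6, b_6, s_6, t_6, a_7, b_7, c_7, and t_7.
a_1 = 18, b_1 = 8, s_1 = 2, t_1 = 8, a_2 = 3, b_2 = 12, c_2 = 16, s_2 = 2, a_3 = 10, b_3 = 10, c_3 = 11, q_3 = 6, t_3 = 7, a_4 = 10, b_4 = 6, c_4 = 5, q_4 = 4, t_4 = 4, a_5 = 14, b_5 = 1, c_5 = 4, p_5 = 3, q_5 = 3, a_6 = 6, b_6 = 13, s_6 = 2, t_6 = 9, a_7 = 6, b_7 = 12, c_7 = 1, t_7 = 6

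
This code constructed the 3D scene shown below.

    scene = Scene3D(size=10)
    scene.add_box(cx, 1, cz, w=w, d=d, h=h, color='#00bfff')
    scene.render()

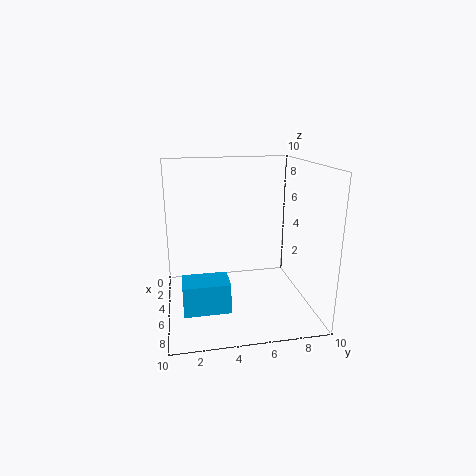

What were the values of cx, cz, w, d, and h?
cx = 6, cz = 1, w = 2, d = 3, h = 2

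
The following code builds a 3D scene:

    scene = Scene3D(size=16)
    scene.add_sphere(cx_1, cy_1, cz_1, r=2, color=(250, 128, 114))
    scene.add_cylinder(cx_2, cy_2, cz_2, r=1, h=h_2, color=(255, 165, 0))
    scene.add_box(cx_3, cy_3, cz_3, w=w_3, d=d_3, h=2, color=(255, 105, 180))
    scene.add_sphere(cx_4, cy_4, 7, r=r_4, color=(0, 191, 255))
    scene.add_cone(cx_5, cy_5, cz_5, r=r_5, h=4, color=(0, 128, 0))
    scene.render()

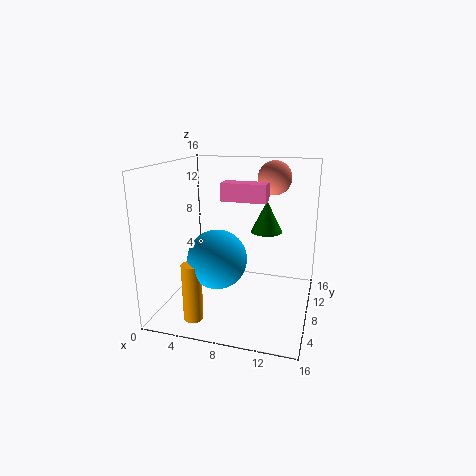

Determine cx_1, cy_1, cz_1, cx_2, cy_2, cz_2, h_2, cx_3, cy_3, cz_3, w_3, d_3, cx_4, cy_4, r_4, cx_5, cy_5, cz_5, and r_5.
cx_1 = 11, cy_1 = 13, cz_1 = 14, cx_2 = 5, cy_2 = 2, cz_2 = 1, h_2 = 6, cx_3 = 6, cy_3 = 8, cz_3 = 12, w_3 = 5, d_3 = 2, cx_4 = 7, cy_4 = 4, r_4 = 3, cx_5 = 10, cy_5 = 14, cz_5 = 7, r_5 = 2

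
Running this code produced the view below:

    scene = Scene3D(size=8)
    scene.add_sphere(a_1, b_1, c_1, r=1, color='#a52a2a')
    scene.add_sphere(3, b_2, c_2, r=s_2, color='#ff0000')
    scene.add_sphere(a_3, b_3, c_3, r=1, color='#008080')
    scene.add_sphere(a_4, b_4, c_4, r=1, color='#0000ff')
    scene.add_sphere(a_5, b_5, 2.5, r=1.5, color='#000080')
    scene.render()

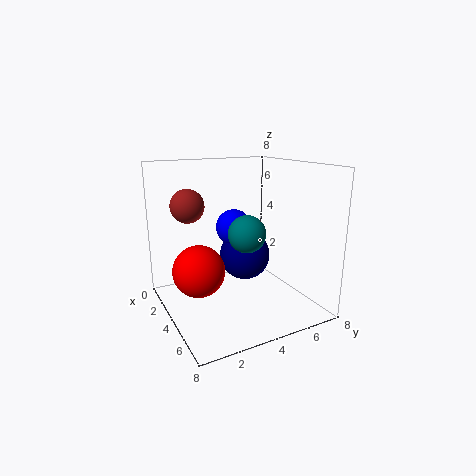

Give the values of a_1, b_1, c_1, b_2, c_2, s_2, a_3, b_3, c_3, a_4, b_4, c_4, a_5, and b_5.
a_1 = 1.5
b_1 = 2
c_1 = 5.5
b_2 = 2
c_2 = 2
s_2 = 1.5
a_3 = 5
b_3 = 4
c_3 = 4.5
a_4 = 3.5
b_4 = 4
c_4 = 4.5
a_5 = 3
b_5 = 5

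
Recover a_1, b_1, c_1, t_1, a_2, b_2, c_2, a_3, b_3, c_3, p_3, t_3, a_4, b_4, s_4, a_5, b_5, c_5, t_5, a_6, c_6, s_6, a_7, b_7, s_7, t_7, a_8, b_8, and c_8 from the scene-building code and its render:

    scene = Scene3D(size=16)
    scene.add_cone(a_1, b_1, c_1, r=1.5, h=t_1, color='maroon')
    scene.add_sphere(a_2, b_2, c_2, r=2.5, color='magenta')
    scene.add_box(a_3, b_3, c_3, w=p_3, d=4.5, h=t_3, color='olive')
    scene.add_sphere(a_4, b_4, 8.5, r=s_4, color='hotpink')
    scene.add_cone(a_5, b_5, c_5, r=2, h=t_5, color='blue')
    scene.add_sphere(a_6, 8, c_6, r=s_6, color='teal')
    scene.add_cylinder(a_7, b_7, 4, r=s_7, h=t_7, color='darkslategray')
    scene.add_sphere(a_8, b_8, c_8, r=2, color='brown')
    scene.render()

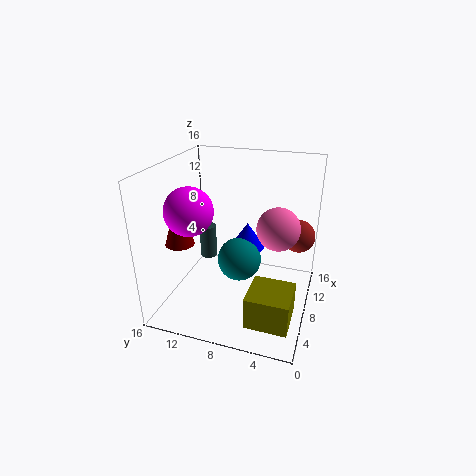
a_1 = 4
b_1 = 13
c_1 = 8.5
t_1 = 5
a_2 = 4.5
b_2 = 12
c_2 = 12
a_3 = 2
b_3 = 1
c_3 = 1
p_3 = 4.5
t_3 = 3.5
a_4 = 10.5
b_4 = 4
s_4 = 2.5
a_5 = 10
b_5 = 7.5
c_5 = 6
t_5 = 3
a_6 = 8.5
c_6 = 5
s_6 = 2.5
a_7 = 10
b_7 = 12.5
s_7 = 1
t_7 = 4
a_8 = 13.5
b_8 = 2
c_8 = 6.5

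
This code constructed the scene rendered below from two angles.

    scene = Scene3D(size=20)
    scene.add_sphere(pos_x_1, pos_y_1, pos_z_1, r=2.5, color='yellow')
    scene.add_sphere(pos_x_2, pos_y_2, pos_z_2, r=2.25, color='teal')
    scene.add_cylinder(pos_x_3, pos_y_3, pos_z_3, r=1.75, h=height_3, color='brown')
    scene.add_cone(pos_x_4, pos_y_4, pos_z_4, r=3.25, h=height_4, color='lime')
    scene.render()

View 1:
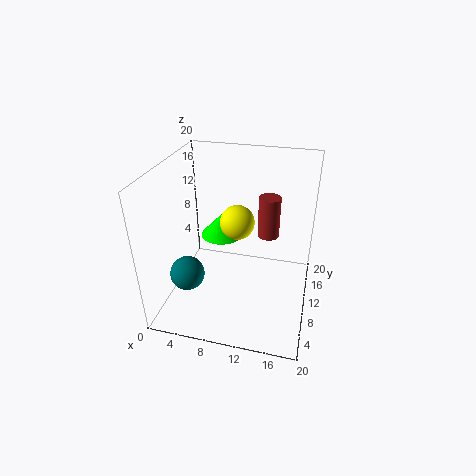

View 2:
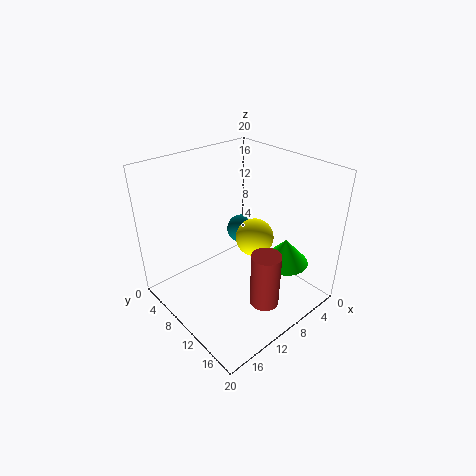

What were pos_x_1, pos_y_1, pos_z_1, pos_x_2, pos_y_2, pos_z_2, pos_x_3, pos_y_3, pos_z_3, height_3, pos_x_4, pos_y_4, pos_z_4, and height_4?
pos_x_1 = 9.25
pos_y_1 = 12.5
pos_z_1 = 11
pos_x_2 = 4.5
pos_y_2 = 4.5
pos_z_2 = 7
pos_x_3 = 13
pos_y_3 = 18.25
pos_z_3 = 6
height_3 = 6.75
pos_x_4 = 6
pos_y_4 = 15.25
pos_z_4 = 7
height_4 = 3.5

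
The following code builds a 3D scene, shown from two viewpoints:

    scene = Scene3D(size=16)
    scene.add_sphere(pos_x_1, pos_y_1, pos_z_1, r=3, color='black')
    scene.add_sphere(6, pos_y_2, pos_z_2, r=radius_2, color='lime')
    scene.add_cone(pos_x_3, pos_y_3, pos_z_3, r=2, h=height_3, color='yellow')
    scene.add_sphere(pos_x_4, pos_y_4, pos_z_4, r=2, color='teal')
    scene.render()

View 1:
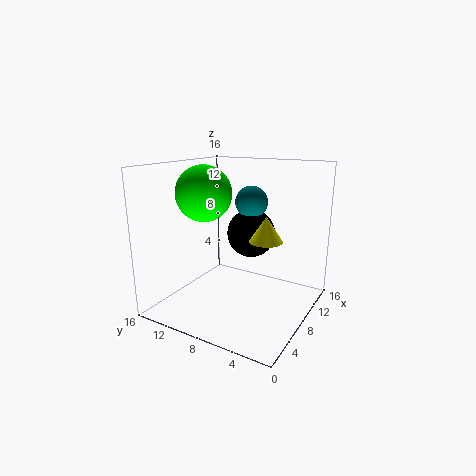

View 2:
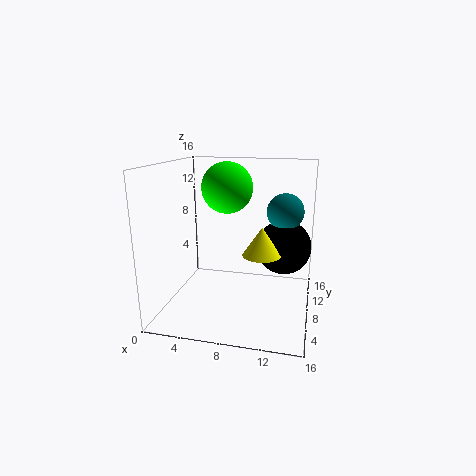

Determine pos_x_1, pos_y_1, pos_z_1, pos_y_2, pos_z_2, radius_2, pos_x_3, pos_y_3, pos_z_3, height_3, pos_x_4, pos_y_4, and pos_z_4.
pos_x_1 = 13; pos_y_1 = 9; pos_z_1 = 7; pos_y_2 = 11; pos_z_2 = 13; radius_2 = 3; pos_x_3 = 11; pos_y_3 = 6; pos_z_3 = 7; height_3 = 3; pos_x_4 = 13; pos_y_4 = 9; pos_z_4 = 11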